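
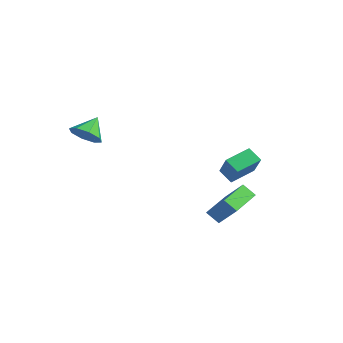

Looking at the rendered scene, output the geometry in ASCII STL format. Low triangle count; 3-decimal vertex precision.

solid 
facet normal -0.658 -0.093 -0.747
outer loop
vertex 2.778 1.158 -1.324
vertex 2.245 2.88 -1.068
vertex 3.381 1.429 -1.889
endloop
endfacet
facet normal 0.293 -0.946 -0.141
outer loop
vertex 4.455 1.58 -0.672
vertex 2.778 1.158 -1.324
vertex 3.381 1.429 -1.889
endloop
endfacet
facet normal -0.658 -0.093 -0.747
outer loop
vertex 3.381 1.429 -1.889
vertex 2.245 2.88 -1.068
vertex 2.848 3.15 -1.633
endloop
endfacet
facet normal 0.693 0.311 -0.650
outer loop
vertex 2.848 3.15 -1.633
vertex 4.455 1.58 -0.672
vertex 3.381 1.429 -1.889
endloop
endfacet
facet normal -0.693 -0.311 0.650
outer loop
vertex 2.778 1.158 -1.324
vertex 3.319 3.031 0.149
vertex 2.245 2.88 -1.068
endloop
endfacet
facet normal 0.292 -0.946 -0.140
outer loop
vertex 3.852 1.31 -0.107
vertex 2.778 1.158 -1.324
vertex 4.455 1.58 -0.672
endloop
endfacet
facet normal -0.693 -0.311 0.650
outer loop
vertex 3.852 1.31 -0.107
vertex 3.319 3.031 0.149
vertex 2.778 1.158 -1.324
endloop
endfacet
facet normal -0.292 0.946 0.140
outer loop
vertex 2.245 2.88 -1.068
vertex 3.319 3.031 0.149
vertex 2.848 3.15 -1.633
endloop
endfacet
facet normal 0.693 0.311 -0.650
outer loop
vertex 3.922 3.302 -0.416
vertex 4.455 1.58 -0.672
vertex 2.848 3.15 -1.633
endloop
endfacet
facet normal -0.293 0.946 0.141
outer loop
vertex 2.848 3.15 -1.633
vertex 3.319 3.031 0.149
vertex 3.922 3.302 -0.416
endloop
endfacet
facet normal 0.658 0.093 0.747
outer loop
vertex 3.922 3.302 -0.416
vertex 3.852 1.31 -0.107
vertex 4.455 1.58 -0.672
endloop
endfacet
facet normal 0.658 0.093 0.747
outer loop
vertex 3.319 3.031 0.149
vertex 3.852 1.31 -0.107
vertex 3.922 3.302 -0.416
endloop
endfacet
facet normal -0.816 -0.086 0.571
outer loop
vertex 2.25 2.885 1.464
vertex 2.374 4.297 1.854
vertex 1.347 3.303 0.237
endloop
endfacet
facet normal -0.084 -0.961 -0.265
outer loop
vertex 2.106 3.383 -0.294
vertex 2.25 2.885 1.464
vertex 1.347 3.303 0.237
endloop
endfacet
facet normal -0.816 -0.086 0.571
outer loop
vertex 1.347 3.303 0.237
vertex 2.374 4.297 1.854
vertex 1.471 4.715 0.627
endloop
endfacet
facet normal -0.571 0.265 -0.777
outer loop
vertex 1.471 4.715 0.627
vertex 2.106 3.383 -0.294
vertex 1.347 3.303 0.237
endloop
endfacet
facet normal 0.571 -0.265 0.777
outer loop
vertex 2.25 2.885 1.464
vertex 3.133 4.377 1.323
vertex 2.374 4.297 1.854
endloop
endfacet
facet normal -0.084 -0.961 -0.265
outer loop
vertex 3.009 2.965 0.933
vertex 2.25 2.885 1.464
vertex 2.106 3.383 -0.294
endloop
endfacet
facet normal 0.571 -0.265 0.777
outer loop
vertex 3.009 2.965 0.933
vertex 3.133 4.377 1.323
vertex 2.25 2.885 1.464
endloop
endfacet
facet normal 0.084 0.961 0.265
outer loop
vertex 2.374 4.297 1.854
vertex 3.133 4.377 1.323
vertex 1.471 4.715 0.627
endloop
endfacet
facet normal -0.571 0.265 -0.777
outer loop
vertex 2.23 4.795 0.096
vertex 2.106 3.383 -0.294
vertex 1.471 4.715 0.627
endloop
endfacet
facet normal 0.084 0.961 0.265
outer loop
vertex 1.471 4.715 0.627
vertex 3.133 4.377 1.323
vertex 2.23 4.795 0.096
endloop
endfacet
facet normal 0.816 0.086 -0.571
outer loop
vertex 2.23 4.795 0.096
vertex 3.009 2.965 0.933
vertex 2.106 3.383 -0.294
endloop
endfacet
facet normal 0.816 0.086 -0.571
outer loop
vertex 3.133 4.377 1.323
vertex 3.009 2.965 0.933
vertex 2.23 4.795 0.096
endloop
endfacet
facet normal 0.202 -0.744 -0.637
outer loop
vertex -0.906 -2.944 4.048
vertex -1.548 -2.663 3.516
vertex -0.688 -2.496 3.594
endloop
endfacet
facet normal 0.676 0.336 0.656
outer loop
vertex -0.906 -2.944 4.048
vertex -0.688 -2.496 3.594
vertex -1.812 -1.697 4.344
endloop
endfacet
facet normal 0.202 -0.744 -0.637
outer loop
vertex -0.688 -2.496 3.594
vertex -1.548 -2.663 3.516
vertex -0.974 -2.146 3.095
endloop
endfacet
facet normal 0.641 0.751 0.160
outer loop
vertex -0.688 -2.496 3.594
vertex -0.974 -2.146 3.095
vertex -1.812 -1.697 4.344
endloop
endfacet
facet normal 0.203 -0.744 -0.637
outer loop
vertex -0.974 -2.146 3.095
vertex -1.548 -2.663 3.516
vertex -1.596 -2.099 2.842
endloop
endfacet
facet normal 0.167 0.958 -0.232
outer loop
vertex -0.974 -2.146 3.095
vertex -1.596 -2.099 2.842
vertex -1.812 -1.697 4.344
endloop
endfacet
facet normal 0.203 -0.744 -0.637
outer loop
vertex -1.596 -2.099 2.842
vertex -1.548 -2.663 3.516
vertex -2.191 -2.383 2.984
endloop
endfacet
facet normal -0.468 0.835 -0.291
outer loop
vertex -1.596 -2.099 2.842
vertex -2.191 -2.383 2.984
vertex -1.812 -1.697 4.344
endloop
endfacet
facet normal 0.203 -0.744 -0.637
outer loop
vertex -2.191 -2.383 2.984
vertex -1.548 -2.663 3.516
vertex -2.409 -2.83 3.437
endloop
endfacet
facet normal -0.891 0.454 0.019
outer loop
vertex -2.191 -2.383 2.984
vertex -2.409 -2.83 3.437
vertex -1.812 -1.697 4.344
endloop
endfacet
facet normal 0.203 -0.744 -0.637
outer loop
vertex -2.409 -2.83 3.437
vertex -1.548 -2.663 3.516
vertex -2.123 -3.18 3.937
endloop
endfacet
facet normal -0.856 0.038 0.516
outer loop
vertex -2.409 -2.83 3.437
vertex -2.123 -3.18 3.937
vertex -1.812 -1.697 4.344
endloop
endfacet
facet normal 0.203 -0.744 -0.637
outer loop
vertex -2.123 -3.18 3.937
vertex -1.548 -2.663 3.516
vertex -1.5 -3.227 4.19
endloop
endfacet
facet normal -0.382 -0.169 0.909
outer loop
vertex -2.123 -3.18 3.937
vertex -1.5 -3.227 4.19
vertex -1.812 -1.697 4.344
endloop
endfacet
facet normal 0.202 -0.744 -0.637
outer loop
vertex -1.5 -3.227 4.19
vertex -1.548 -2.663 3.516
vertex -0.906 -2.944 4.048
endloop
endfacet
facet normal 0.253 -0.046 0.966
outer loop
vertex -1.5 -3.227 4.19
vertex -0.906 -2.944 4.048
vertex -1.812 -1.697 4.344
endloop
endfacet

endsolid


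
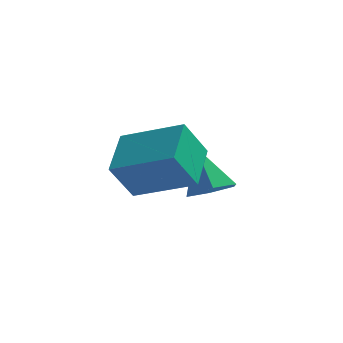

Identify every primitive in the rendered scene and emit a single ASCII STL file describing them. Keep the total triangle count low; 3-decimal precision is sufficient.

solid 
facet normal -0.388 -0.365 0.846
outer loop
vertex 0.377 0.74 1.823
vertex -1.531 1.019 1.069
vertex 0.408 -0.789 1.178
endloop
endfacet
facet normal 0.921 -0.135 0.364
outer loop
vertex 0.971 -0.259 -0.049
vertex 0.377 0.74 1.823
vertex 0.408 -0.789 1.178
endloop
endfacet
facet normal -0.388 -0.365 0.846
outer loop
vertex 0.408 -0.789 1.178
vertex -1.531 1.019 1.069
vertex -1.499 -0.51 0.424
endloop
endfacet
facet normal 0.019 -0.921 -0.389
outer loop
vertex -1.499 -0.51 0.424
vertex 0.971 -0.259 -0.049
vertex 0.408 -0.789 1.178
endloop
endfacet
facet normal -0.019 0.921 0.389
outer loop
vertex 0.377 0.74 1.823
vertex -0.968 1.549 -0.158
vertex -1.531 1.019 1.069
endloop
endfacet
facet normal 0.922 -0.134 0.364
outer loop
vertex 0.939 1.27 0.596
vertex 0.377 0.74 1.823
vertex 0.971 -0.259 -0.049
endloop
endfacet
facet normal -0.019 0.921 0.389
outer loop
vertex 0.939 1.27 0.596
vertex -0.968 1.549 -0.158
vertex 0.377 0.74 1.823
endloop
endfacet
facet normal -0.921 0.135 -0.365
outer loop
vertex -1.531 1.019 1.069
vertex -0.968 1.549 -0.158
vertex -1.499 -0.51 0.424
endloop
endfacet
facet normal 0.019 -0.921 -0.389
outer loop
vertex -0.937 0.02 -0.803
vertex 0.971 -0.259 -0.049
vertex -1.499 -0.51 0.424
endloop
endfacet
facet normal -0.922 0.135 -0.364
outer loop
vertex -1.499 -0.51 0.424
vertex -0.968 1.549 -0.158
vertex -0.937 0.02 -0.803
endloop
endfacet
facet normal 0.388 0.365 -0.846
outer loop
vertex -0.937 0.02 -0.803
vertex 0.939 1.27 0.596
vertex 0.971 -0.259 -0.049
endloop
endfacet
facet normal 0.388 0.365 -0.846
outer loop
vertex -0.968 1.549 -0.158
vertex 0.939 1.27 0.596
vertex -0.937 0.02 -0.803
endloop
endfacet
facet normal 0.367 -0.428 -0.826
outer loop
vertex 1.438 3.207 -1.581
vertex 0.671 3.285 -1.962
vertex 1.252 3.916 -2.031
endloop
endfacet
facet normal 0.689 0.509 0.517
outer loop
vertex 1.438 3.207 -1.581
vertex 1.252 3.916 -2.031
vertex 0.029 4.035 -0.518
endloop
endfacet
facet normal 0.368 -0.429 -0.825
outer loop
vertex 1.252 3.916 -2.031
vertex 0.671 3.285 -1.962
vertex 0.486 3.994 -2.413
endloop
endfacet
facet normal 0.100 0.995 0.003
outer loop
vertex 1.252 3.916 -2.031
vertex 0.486 3.994 -2.413
vertex 0.029 4.035 -0.518
endloop
endfacet
facet normal 0.367 -0.429 -0.825
outer loop
vertex 0.486 3.994 -2.413
vertex 0.671 3.285 -1.962
vertex -0.095 3.364 -2.344
endloop
endfacet
facet normal -0.732 0.654 -0.191
outer loop
vertex 0.486 3.994 -2.413
vertex -0.095 3.364 -2.344
vertex 0.029 4.035 -0.518
endloop
endfacet
facet normal 0.368 -0.428 -0.826
outer loop
vertex -0.095 3.364 -2.344
vertex 0.671 3.285 -1.962
vertex 0.091 2.655 -1.894
endloop
endfacet
facet normal -0.976 -0.174 0.130
outer loop
vertex -0.095 3.364 -2.344
vertex 0.091 2.655 -1.894
vertex 0.029 4.035 -0.518
endloop
endfacet
facet normal 0.368 -0.428 -0.825
outer loop
vertex 0.091 2.655 -1.894
vertex 0.671 3.285 -1.962
vertex 0.857 2.577 -1.512
endloop
endfacet
facet normal -0.388 -0.659 0.644
outer loop
vertex 0.091 2.655 -1.894
vertex 0.857 2.577 -1.512
vertex 0.029 4.035 -0.518
endloop
endfacet
facet normal 0.367 -0.429 -0.826
outer loop
vertex 0.857 2.577 -1.512
vertex 0.671 3.285 -1.962
vertex 1.438 3.207 -1.581
endloop
endfacet
facet normal 0.445 -0.318 0.837
outer loop
vertex 0.857 2.577 -1.512
vertex 1.438 3.207 -1.581
vertex 0.029 4.035 -0.518
endloop
endfacet

endsolid


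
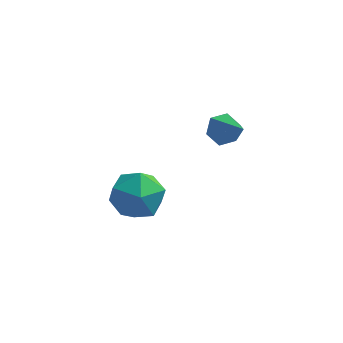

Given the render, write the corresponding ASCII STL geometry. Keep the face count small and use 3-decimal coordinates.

solid 
facet normal -0.561 0.581 -0.589
outer loop
vertex 1.943 -2.934 -0.653
vertex 1.515 -2.882 -0.194
vertex 1.987 -2.466 -0.233
endloop
endfacet
facet normal 0.974 0.095 -0.207
outer loop
vertex 1.943 -2.934 -0.653
vertex 1.987 -2.466 -0.233
vertex 2.285 -3.678 0.614
endloop
endfacet
facet normal -0.561 0.581 -0.589
outer loop
vertex 1.987 -2.466 -0.233
vertex 1.515 -2.882 -0.194
vertex 1.559 -2.414 0.226
endloop
endfacet
facet normal 0.646 0.537 0.542
outer loop
vertex 1.987 -2.466 -0.233
vertex 1.559 -2.414 0.226
vertex 2.285 -3.678 0.614
endloop
endfacet
facet normal -0.562 0.581 -0.589
outer loop
vertex 1.559 -2.414 0.226
vertex 1.515 -2.882 -0.194
vertex 1.087 -2.83 0.266
endloop
endfacet
facet normal -0.119 0.228 0.966
outer loop
vertex 1.559 -2.414 0.226
vertex 1.087 -2.83 0.266
vertex 2.285 -3.678 0.614
endloop
endfacet
facet normal -0.563 0.580 -0.589
outer loop
vertex 1.087 -2.83 0.266
vertex 1.515 -2.882 -0.194
vertex 1.044 -3.298 -0.154
endloop
endfacet
facet normal -0.558 -0.525 0.642
outer loop
vertex 1.087 -2.83 0.266
vertex 1.044 -3.298 -0.154
vertex 2.285 -3.678 0.614
endloop
endfacet
facet normal -0.562 0.580 -0.590
outer loop
vertex 1.044 -3.298 -0.154
vertex 1.515 -2.882 -0.194
vertex 1.472 -3.35 -0.613
endloop
endfacet
facet normal -0.231 -0.967 -0.106
outer loop
vertex 1.044 -3.298 -0.154
vertex 1.472 -3.35 -0.613
vertex 2.285 -3.678 0.614
endloop
endfacet
facet normal -0.562 0.580 -0.590
outer loop
vertex 1.472 -3.35 -0.613
vertex 1.515 -2.882 -0.194
vertex 1.943 -2.934 -0.653
endloop
endfacet
facet normal 0.535 -0.657 -0.530
outer loop
vertex 1.472 -3.35 -0.613
vertex 1.943 -2.934 -0.653
vertex 2.285 -3.678 0.614
endloop
endfacet
facet normal -0.553 0.199 0.809
outer loop
vertex -1.935 -2.532 -3.428
vertex -1.976 -3.579 -3.198
vertex -1.182 -2.974 -2.805
endloop
endfacet
facet normal -0.112 0.741 0.662
outer loop
vertex -1.935 -2.532 -3.428
vertex -1.182 -2.974 -2.805
vertex -0.905 -2.261 -3.557
endloop
endfacet
facet normal -0.254 0.967 -0.000
outer loop
vertex -1.935 -2.532 -3.428
vertex -0.905 -2.261 -3.557
vertex -1.528 -2.425 -4.415
endloop
endfacet
facet normal -0.783 0.565 -0.261
outer loop
vertex -1.935 -2.532 -3.428
vertex -1.528 -2.425 -4.415
vertex -2.19 -3.239 -4.193
endloop
endfacet
facet normal -0.967 0.090 0.239
outer loop
vertex -1.935 -2.532 -3.428
vertex -2.19 -3.239 -4.193
vertex -1.976 -3.579 -3.198
endloop
endfacet
facet normal 0.557 0.491 0.670
outer loop
vertex -0.905 -2.261 -3.557
vertex -1.182 -2.974 -2.805
vertex -0.31 -3.141 -3.407
endloop
endfacet
facet normal -0.156 -0.386 0.909
outer loop
vertex -1.182 -2.974 -2.805
vertex -1.976 -3.579 -3.198
vertex -0.972 -3.955 -3.185
endloop
endfacet
facet normal -0.827 -0.562 -0.014
outer loop
vertex -1.976 -3.579 -3.198
vertex -2.19 -3.239 -4.193
vertex -1.595 -4.119 -4.043
endloop
endfacet
facet normal -0.529 0.206 -0.823
outer loop
vertex -2.19 -3.239 -4.193
vertex -1.528 -2.425 -4.415
vertex -1.318 -3.406 -4.795
endloop
endfacet
facet normal 0.326 0.856 -0.400
outer loop
vertex -1.528 -2.425 -4.415
vertex -0.905 -2.261 -3.557
vertex -0.524 -2.801 -4.402
endloop
endfacet
facet normal 0.783 -0.565 0.261
outer loop
vertex -0.565 -3.848 -4.172
vertex -0.31 -3.141 -3.407
vertex -0.972 -3.955 -3.185
endloop
endfacet
facet normal 0.254 -0.967 0.000
outer loop
vertex -0.565 -3.848 -4.172
vertex -0.972 -3.955 -3.185
vertex -1.595 -4.119 -4.043
endloop
endfacet
facet normal 0.112 -0.741 -0.662
outer loop
vertex -0.565 -3.848 -4.172
vertex -1.595 -4.119 -4.043
vertex -1.318 -3.406 -4.795
endloop
endfacet
facet normal 0.553 -0.199 -0.809
outer loop
vertex -0.565 -3.848 -4.172
vertex -1.318 -3.406 -4.795
vertex -0.524 -2.801 -4.402
endloop
endfacet
facet normal 0.967 -0.090 -0.239
outer loop
vertex -0.565 -3.848 -4.172
vertex -0.524 -2.801 -4.402
vertex -0.31 -3.141 -3.407
endloop
endfacet
facet normal 0.529 -0.206 0.823
outer loop
vertex -0.972 -3.955 -3.185
vertex -0.31 -3.141 -3.407
vertex -1.182 -2.974 -2.805
endloop
endfacet
facet normal -0.326 -0.856 0.400
outer loop
vertex -1.595 -4.119 -4.043
vertex -0.972 -3.955 -3.185
vertex -1.976 -3.579 -3.198
endloop
endfacet
facet normal -0.557 -0.491 -0.670
outer loop
vertex -1.318 -3.406 -4.795
vertex -1.595 -4.119 -4.043
vertex -2.19 -3.239 -4.193
endloop
endfacet
facet normal 0.156 0.386 -0.909
outer loop
vertex -0.524 -2.801 -4.402
vertex -1.318 -3.406 -4.795
vertex -1.528 -2.425 -4.415
endloop
endfacet
facet normal 0.827 0.562 0.014
outer loop
vertex -0.31 -3.141 -3.407
vertex -0.524 -2.801 -4.402
vertex -0.905 -2.261 -3.557
endloop
endfacet

endsolid


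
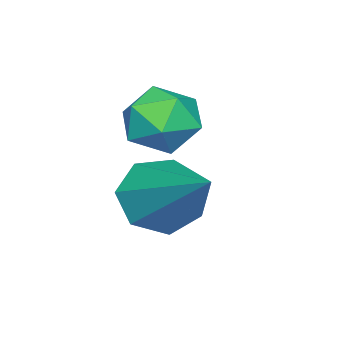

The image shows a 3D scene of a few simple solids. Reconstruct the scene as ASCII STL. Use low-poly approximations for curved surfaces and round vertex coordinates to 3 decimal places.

solid 
facet normal -0.312 0.796 0.519
outer loop
vertex -0.16 3.487 2.603
vertex -0.62 3.114 2.899
vertex -0.018 3.174 3.169
endloop
endfacet
facet normal 0.384 0.845 0.371
outer loop
vertex -0.16 3.487 2.603
vertex -0.018 3.174 3.169
vertex 0.426 3.188 2.677
endloop
endfacet
facet normal 0.461 0.821 -0.336
outer loop
vertex -0.16 3.487 2.603
vertex 0.426 3.188 2.677
vertex 0.099 3.137 2.104
endloop
endfacet
facet normal -0.187 0.756 -0.627
outer loop
vertex -0.16 3.487 2.603
vertex 0.099 3.137 2.104
vertex -0.548 3.091 2.241
endloop
endfacet
facet normal -0.664 0.741 -0.099
outer loop
vertex -0.16 3.487 2.603
vertex -0.548 3.091 2.241
vertex -0.62 3.114 2.899
endloop
endfacet
facet normal 0.710 0.272 0.649
outer loop
vertex 0.426 3.188 2.677
vertex -0.018 3.174 3.169
vertex 0.328 2.629 3.019
endloop
endfacet
facet normal -0.417 0.193 0.888
outer loop
vertex -0.018 3.174 3.169
vertex -0.62 3.114 2.899
vertex -0.319 2.583 3.156
endloop
endfacet
facet normal -0.988 0.105 -0.112
outer loop
vertex -0.62 3.114 2.899
vertex -0.548 3.091 2.241
vertex -0.646 2.532 2.583
endloop
endfacet
facet normal -0.214 0.130 -0.968
outer loop
vertex -0.548 3.091 2.241
vertex 0.099 3.137 2.104
vertex -0.202 2.546 2.091
endloop
endfacet
facet normal 0.836 0.233 -0.498
outer loop
vertex 0.099 3.137 2.104
vertex 0.426 3.188 2.677
vertex 0.4 2.606 2.361
endloop
endfacet
facet normal 0.187 -0.756 0.627
outer loop
vertex -0.06 2.233 2.657
vertex 0.328 2.629 3.019
vertex -0.319 2.583 3.156
endloop
endfacet
facet normal -0.461 -0.821 0.336
outer loop
vertex -0.06 2.233 2.657
vertex -0.319 2.583 3.156
vertex -0.646 2.532 2.583
endloop
endfacet
facet normal -0.384 -0.845 -0.371
outer loop
vertex -0.06 2.233 2.657
vertex -0.646 2.532 2.583
vertex -0.202 2.546 2.091
endloop
endfacet
facet normal 0.312 -0.796 -0.519
outer loop
vertex -0.06 2.233 2.657
vertex -0.202 2.546 2.091
vertex 0.4 2.606 2.361
endloop
endfacet
facet normal 0.664 -0.741 0.099
outer loop
vertex -0.06 2.233 2.657
vertex 0.4 2.606 2.361
vertex 0.328 2.629 3.019
endloop
endfacet
facet normal 0.214 -0.130 0.968
outer loop
vertex -0.319 2.583 3.156
vertex 0.328 2.629 3.019
vertex -0.018 3.174 3.169
endloop
endfacet
facet normal -0.836 -0.233 0.498
outer loop
vertex -0.646 2.532 2.583
vertex -0.319 2.583 3.156
vertex -0.62 3.114 2.899
endloop
endfacet
facet normal -0.710 -0.272 -0.649
outer loop
vertex -0.202 2.546 2.091
vertex -0.646 2.532 2.583
vertex -0.548 3.091 2.241
endloop
endfacet
facet normal 0.417 -0.193 -0.888
outer loop
vertex 0.4 2.606 2.361
vertex -0.202 2.546 2.091
vertex 0.099 3.137 2.104
endloop
endfacet
facet normal 0.988 -0.105 0.112
outer loop
vertex 0.328 2.629 3.019
vertex 0.4 2.606 2.361
vertex 0.426 3.188 2.677
endloop
endfacet
facet normal -0.469 -0.693 -0.548
outer loop
vertex 0.679 3.46 0.836
vertex 0.427 3.175 1.412
vertex 0.151 3.671 1.021
endloop
endfacet
facet normal 0.126 0.814 -0.567
outer loop
vertex 0.679 3.46 0.836
vertex 0.151 3.671 1.021
vertex 1.313 4.485 2.448
endloop
endfacet
facet normal -0.468 -0.693 -0.548
outer loop
vertex 0.151 3.671 1.021
vertex 0.427 3.175 1.412
vertex -0.17 3.509 1.5
endloop
endfacet
facet normal -0.521 0.851 -0.061
outer loop
vertex 0.151 3.671 1.021
vertex -0.17 3.509 1.5
vertex 1.313 4.485 2.448
endloop
endfacet
facet normal -0.468 -0.693 -0.548
outer loop
vertex -0.17 3.509 1.5
vertex 0.427 3.175 1.412
vertex -0.041 3.095 1.913
endloop
endfacet
facet normal -0.667 0.411 0.621
outer loop
vertex -0.17 3.509 1.5
vertex -0.041 3.095 1.913
vertex 1.313 4.485 2.448
endloop
endfacet
facet normal -0.467 -0.694 -0.547
outer loop
vertex -0.041 3.095 1.913
vertex 0.427 3.175 1.412
vertex 0.441 2.742 1.949
endloop
endfacet
facet normal -0.201 -0.176 0.964
outer loop
vertex -0.041 3.095 1.913
vertex 0.441 2.742 1.949
vertex 1.313 4.485 2.448
endloop
endfacet
facet normal -0.469 -0.694 -0.547
outer loop
vertex 0.441 2.742 1.949
vertex 0.427 3.175 1.412
vertex 0.912 2.714 1.581
endloop
endfacet
facet normal 0.527 -0.467 0.710
outer loop
vertex 0.441 2.742 1.949
vertex 0.912 2.714 1.581
vertex 1.313 4.485 2.448
endloop
endfacet
facet normal -0.468 -0.693 -0.548
outer loop
vertex 0.912 2.714 1.581
vertex 0.427 3.175 1.412
vertex 1.018 3.034 1.086
endloop
endfacet
facet normal 0.969 -0.244 0.050
outer loop
vertex 0.912 2.714 1.581
vertex 1.018 3.034 1.086
vertex 1.313 4.485 2.448
endloop
endfacet
facet normal -0.468 -0.694 -0.548
outer loop
vertex 1.018 3.034 1.086
vertex 0.427 3.175 1.412
vertex 0.679 3.46 0.836
endloop
endfacet
facet normal 0.791 0.325 -0.518
outer loop
vertex 1.018 3.034 1.086
vertex 0.679 3.46 0.836
vertex 1.313 4.485 2.448
endloop
endfacet

endsolid


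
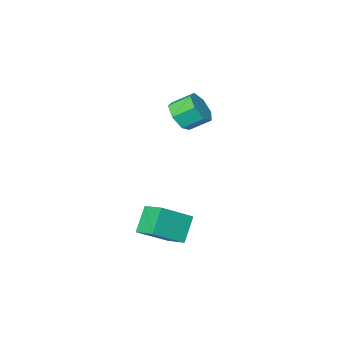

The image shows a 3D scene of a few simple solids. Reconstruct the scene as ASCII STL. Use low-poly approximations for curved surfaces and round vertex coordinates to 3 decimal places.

solid 
facet normal -0.841 0.102 -0.531
outer loop
vertex 2.318 2.687 -2.302
vertex 2.187 3.793 -1.882
vertex 3.049 3.178 -3.365
endloop
endfacet
facet normal 0.110 -0.929 -0.353
outer loop
vertex 4.453 3.007 -2.478
vertex 2.318 2.687 -2.302
vertex 3.049 3.178 -3.365
endloop
endfacet
facet normal -0.841 0.102 -0.531
outer loop
vertex 3.049 3.178 -3.365
vertex 2.187 3.793 -1.882
vertex 2.918 4.284 -2.945
endloop
endfacet
facet normal 0.530 0.355 -0.770
outer loop
vertex 2.918 4.284 -2.945
vertex 4.453 3.007 -2.478
vertex 3.049 3.178 -3.365
endloop
endfacet
facet normal -0.530 -0.355 0.770
outer loop
vertex 2.318 2.687 -2.302
vertex 3.591 3.622 -0.995
vertex 2.187 3.793 -1.882
endloop
endfacet
facet normal 0.110 -0.929 -0.353
outer loop
vertex 3.722 2.516 -1.415
vertex 2.318 2.687 -2.302
vertex 4.453 3.007 -2.478
endloop
endfacet
facet normal -0.530 -0.355 0.770
outer loop
vertex 3.722 2.516 -1.415
vertex 3.591 3.622 -0.995
vertex 2.318 2.687 -2.302
endloop
endfacet
facet normal -0.110 0.929 0.353
outer loop
vertex 2.187 3.793 -1.882
vertex 3.591 3.622 -0.995
vertex 2.918 4.284 -2.945
endloop
endfacet
facet normal 0.530 0.355 -0.770
outer loop
vertex 4.322 4.113 -2.058
vertex 4.453 3.007 -2.478
vertex 2.918 4.284 -2.945
endloop
endfacet
facet normal -0.110 0.929 0.353
outer loop
vertex 2.918 4.284 -2.945
vertex 3.591 3.622 -0.995
vertex 4.322 4.113 -2.058
endloop
endfacet
facet normal 0.841 -0.102 0.531
outer loop
vertex 4.322 4.113 -2.058
vertex 3.722 2.516 -1.415
vertex 4.453 3.007 -2.478
endloop
endfacet
facet normal 0.841 -0.102 0.531
outer loop
vertex 3.591 3.622 -0.995
vertex 3.722 2.516 -1.415
vertex 4.322 4.113 -2.058
endloop
endfacet
facet normal 0.658 -0.515 -0.550
outer loop
vertex -0.199 -1.659 0.862
vertex -0.855 -2.141 0.528
vertex -0.519 -1.387 0.224
endloop
endfacet
facet normal 0.626 0.780 0.018
outer loop
vertex -0.199 -1.659 0.862
vertex -0.519 -1.387 0.224
vertex -0.968 -1.057 1.506
endloop
endfacet
facet normal 0.626 0.780 0.018
outer loop
vertex -0.968 -1.057 1.506
vertex -0.519 -1.387 0.224
vertex -1.288 -0.785 0.868
endloop
endfacet
facet normal -0.658 0.515 0.550
outer loop
vertex -0.968 -1.057 1.506
vertex -1.288 -0.785 0.868
vertex -1.625 -1.539 1.172
endloop
endfacet
facet normal 0.657 -0.515 -0.551
outer loop
vertex -0.519 -1.387 0.224
vertex -0.855 -2.141 0.528
vertex -1.092 -1.682 -0.184
endloop
endfacet
facet normal 0.062 0.765 -0.641
outer loop
vertex -0.519 -1.387 0.224
vertex -1.092 -1.682 -0.184
vertex -1.288 -0.785 0.868
endloop
endfacet
facet normal 0.063 0.765 -0.641
outer loop
vertex -1.288 -0.785 0.868
vertex -1.092 -1.682 -0.184
vertex -1.862 -1.08 0.459
endloop
endfacet
facet normal -0.657 0.515 0.550
outer loop
vertex -1.288 -0.785 0.868
vertex -1.862 -1.08 0.459
vertex -1.625 -1.539 1.172
endloop
endfacet
facet normal 0.658 -0.514 -0.550
outer loop
vertex -1.092 -1.682 -0.184
vertex -0.855 -2.141 0.528
vertex -1.487 -2.323 -0.057
endloop
endfacet
facet normal -0.547 0.175 -0.819
outer loop
vertex -1.092 -1.682 -0.184
vertex -1.487 -2.323 -0.057
vertex -1.862 -1.08 0.459
endloop
endfacet
facet normal -0.548 0.174 -0.818
outer loop
vertex -1.862 -1.08 0.459
vertex -1.487 -2.323 -0.057
vertex -2.257 -1.721 0.587
endloop
endfacet
facet normal -0.657 0.515 0.550
outer loop
vertex -1.862 -1.08 0.459
vertex -2.257 -1.721 0.587
vertex -1.625 -1.539 1.172
endloop
endfacet
facet normal 0.658 -0.515 -0.550
outer loop
vertex -1.487 -2.323 -0.057
vertex -0.855 -2.141 0.528
vertex -1.406 -2.827 0.511
endloop
endfacet
facet normal -0.746 -0.548 -0.380
outer loop
vertex -1.487 -2.323 -0.057
vertex -1.406 -2.827 0.511
vertex -2.257 -1.721 0.587
endloop
endfacet
facet normal -0.746 -0.548 -0.380
outer loop
vertex -2.257 -1.721 0.587
vertex -1.406 -2.827 0.511
vertex -2.176 -2.225 1.155
endloop
endfacet
facet normal -0.658 0.515 0.550
outer loop
vertex -2.257 -1.721 0.587
vertex -2.176 -2.225 1.155
vertex -1.625 -1.539 1.172
endloop
endfacet
facet normal 0.658 -0.515 -0.549
outer loop
vertex -1.406 -2.827 0.511
vertex -0.855 -2.141 0.528
vertex -0.911 -2.814 1.092
endloop
endfacet
facet normal -0.382 -0.857 0.345
outer loop
vertex -1.406 -2.827 0.511
vertex -0.911 -2.814 1.092
vertex -2.176 -2.225 1.155
endloop
endfacet
facet normal -0.382 -0.857 0.345
outer loop
vertex -2.176 -2.225 1.155
vertex -0.911 -2.814 1.092
vertex -1.68 -2.212 1.736
endloop
endfacet
facet normal -0.658 0.515 0.550
outer loop
vertex -2.176 -2.225 1.155
vertex -1.68 -2.212 1.736
vertex -1.625 -1.539 1.172
endloop
endfacet
facet normal 0.657 -0.516 -0.550
outer loop
vertex -0.911 -2.814 1.092
vertex -0.855 -2.141 0.528
vertex -0.373 -2.295 1.248
endloop
endfacet
facet normal 0.269 -0.522 0.809
outer loop
vertex -0.911 -2.814 1.092
vertex -0.373 -2.295 1.248
vertex -1.68 -2.212 1.736
endloop
endfacet
facet normal 0.269 -0.521 0.810
outer loop
vertex -1.68 -2.212 1.736
vertex -0.373 -2.295 1.248
vertex -1.142 -1.692 1.892
endloop
endfacet
facet normal -0.657 0.515 0.550
outer loop
vertex -1.68 -2.212 1.736
vertex -1.142 -1.692 1.892
vertex -1.625 -1.539 1.172
endloop
endfacet
facet normal 0.658 -0.514 -0.550
outer loop
vertex -0.373 -2.295 1.248
vertex -0.855 -2.141 0.528
vertex -0.199 -1.659 0.862
endloop
endfacet
facet normal 0.718 0.207 0.664
outer loop
vertex -0.373 -2.295 1.248
vertex -0.199 -1.659 0.862
vertex -1.142 -1.692 1.892
endloop
endfacet
facet normal 0.718 0.207 0.664
outer loop
vertex -1.142 -1.692 1.892
vertex -0.199 -1.659 0.862
vertex -0.968 -1.057 1.506
endloop
endfacet
facet normal -0.657 0.515 0.550
outer loop
vertex -1.142 -1.692 1.892
vertex -0.968 -1.057 1.506
vertex -1.625 -1.539 1.172
endloop
endfacet

endsolid


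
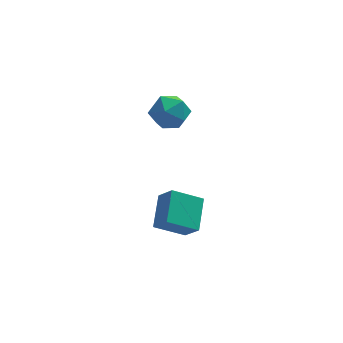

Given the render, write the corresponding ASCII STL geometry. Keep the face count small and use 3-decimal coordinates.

solid 
facet normal -0.436 0.514 -0.739
outer loop
vertex 2.606 2.08 -3.273
vertex 3.944 2.12 -4.035
vertex 2.219 0.665 -4.028
endloop
endfacet
facet normal -0.869 -0.026 0.494
outer loop
vertex 2.716 0.08 -3.185
vertex 2.606 2.08 -3.273
vertex 2.219 0.665 -4.028
endloop
endfacet
facet normal -0.436 0.513 -0.739
outer loop
vertex 2.219 0.665 -4.028
vertex 3.944 2.12 -4.035
vertex 3.557 0.705 -4.789
endloop
endfacet
facet normal -0.234 -0.858 -0.457
outer loop
vertex 3.557 0.705 -4.789
vertex 2.716 0.08 -3.185
vertex 2.219 0.665 -4.028
endloop
endfacet
facet normal 0.235 0.858 0.457
outer loop
vertex 2.606 2.08 -3.273
vertex 4.441 1.535 -3.192
vertex 3.944 2.12 -4.035
endloop
endfacet
facet normal -0.869 -0.026 0.495
outer loop
vertex 3.103 1.495 -2.431
vertex 2.606 2.08 -3.273
vertex 2.716 0.08 -3.185
endloop
endfacet
facet normal 0.235 0.858 0.457
outer loop
vertex 3.103 1.495 -2.431
vertex 4.441 1.535 -3.192
vertex 2.606 2.08 -3.273
endloop
endfacet
facet normal 0.869 0.026 -0.494
outer loop
vertex 3.944 2.12 -4.035
vertex 4.441 1.535 -3.192
vertex 3.557 0.705 -4.789
endloop
endfacet
facet normal -0.235 -0.858 -0.457
outer loop
vertex 4.054 0.12 -3.947
vertex 2.716 0.08 -3.185
vertex 3.557 0.705 -4.789
endloop
endfacet
facet normal 0.869 0.026 -0.495
outer loop
vertex 3.557 0.705 -4.789
vertex 4.441 1.535 -3.192
vertex 4.054 0.12 -3.947
endloop
endfacet
facet normal 0.436 -0.513 0.739
outer loop
vertex 4.054 0.12 -3.947
vertex 3.103 1.495 -2.431
vertex 2.716 0.08 -3.185
endloop
endfacet
facet normal 0.436 -0.514 0.739
outer loop
vertex 4.441 1.535 -3.192
vertex 3.103 1.495 -2.431
vertex 4.054 0.12 -3.947
endloop
endfacet
facet normal -0.212 0.832 0.513
outer loop
vertex 2.688 3.846 1.31
vertex 2.854 3.371 2.149
vertex 3.586 3.836 1.698
endloop
endfacet
facet normal 0.065 0.990 -0.124
outer loop
vertex 2.688 3.846 1.31
vertex 3.586 3.836 1.698
vertex 3.469 3.723 0.734
endloop
endfacet
facet normal -0.352 0.696 -0.626
outer loop
vertex 2.688 3.846 1.31
vertex 3.469 3.723 0.734
vertex 2.664 3.186 0.589
endloop
endfacet
facet normal -0.886 0.356 -0.297
outer loop
vertex 2.688 3.846 1.31
vertex 2.664 3.186 0.589
vertex 2.284 2.969 1.463
endloop
endfacet
facet normal -0.800 0.440 0.407
outer loop
vertex 2.688 3.846 1.31
vertex 2.284 2.969 1.463
vertex 2.854 3.371 2.149
endloop
endfacet
facet normal 0.709 0.685 -0.166
outer loop
vertex 3.469 3.723 0.734
vertex 3.586 3.836 1.698
vertex 4.116 3.171 1.217
endloop
endfacet
facet normal 0.260 0.430 0.865
outer loop
vertex 3.586 3.836 1.698
vertex 2.854 3.371 2.149
vertex 3.736 2.954 2.091
endloop
endfacet
facet normal -0.691 -0.203 0.693
outer loop
vertex 2.854 3.371 2.149
vertex 2.284 2.969 1.463
vertex 2.931 2.417 1.946
endloop
endfacet
facet normal -0.829 -0.339 -0.445
outer loop
vertex 2.284 2.969 1.463
vertex 2.664 3.186 0.589
vertex 2.814 2.304 0.982
endloop
endfacet
facet normal 0.035 0.211 -0.977
outer loop
vertex 2.664 3.186 0.589
vertex 3.469 3.723 0.734
vertex 3.546 2.769 0.531
endloop
endfacet
facet normal 0.886 -0.356 0.297
outer loop
vertex 3.712 2.294 1.37
vertex 4.116 3.171 1.217
vertex 3.736 2.954 2.091
endloop
endfacet
facet normal 0.352 -0.696 0.626
outer loop
vertex 3.712 2.294 1.37
vertex 3.736 2.954 2.091
vertex 2.931 2.417 1.946
endloop
endfacet
facet normal -0.065 -0.990 0.124
outer loop
vertex 3.712 2.294 1.37
vertex 2.931 2.417 1.946
vertex 2.814 2.304 0.982
endloop
endfacet
facet normal 0.212 -0.832 -0.513
outer loop
vertex 3.712 2.294 1.37
vertex 2.814 2.304 0.982
vertex 3.546 2.769 0.531
endloop
endfacet
facet normal 0.800 -0.440 -0.407
outer loop
vertex 3.712 2.294 1.37
vertex 3.546 2.769 0.531
vertex 4.116 3.171 1.217
endloop
endfacet
facet normal 0.829 0.339 0.445
outer loop
vertex 3.736 2.954 2.091
vertex 4.116 3.171 1.217
vertex 3.586 3.836 1.698
endloop
endfacet
facet normal -0.035 -0.211 0.977
outer loop
vertex 2.931 2.417 1.946
vertex 3.736 2.954 2.091
vertex 2.854 3.371 2.149
endloop
endfacet
facet normal -0.709 -0.685 0.166
outer loop
vertex 2.814 2.304 0.982
vertex 2.931 2.417 1.946
vertex 2.284 2.969 1.463
endloop
endfacet
facet normal -0.260 -0.430 -0.865
outer loop
vertex 3.546 2.769 0.531
vertex 2.814 2.304 0.982
vertex 2.664 3.186 0.589
endloop
endfacet
facet normal 0.691 0.203 -0.693
outer loop
vertex 4.116 3.171 1.217
vertex 3.546 2.769 0.531
vertex 3.469 3.723 0.734
endloop
endfacet

endsolid


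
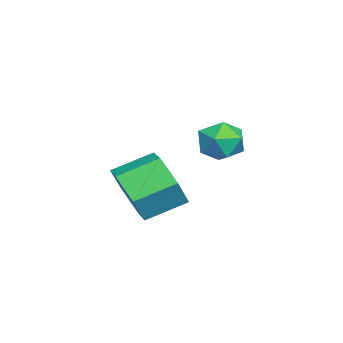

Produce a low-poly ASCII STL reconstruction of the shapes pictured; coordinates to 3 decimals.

solid 
facet normal 0.561 0.364 0.743
outer loop
vertex 2.307 2.917 2.787
vertex 2.064 2.414 3.217
vertex 2.645 2.3 2.834
endloop
endfacet
facet normal 0.868 0.484 0.111
outer loop
vertex 2.307 2.917 2.787
vertex 2.645 2.3 2.834
vertex 2.555 2.605 2.206
endloop
endfacet
facet normal 0.414 0.864 -0.287
outer loop
vertex 2.307 2.917 2.787
vertex 2.555 2.605 2.206
vertex 1.919 2.908 2.2
endloop
endfacet
facet normal -0.174 0.980 0.100
outer loop
vertex 2.307 2.917 2.787
vertex 1.919 2.908 2.2
vertex 1.615 2.79 2.824
endloop
endfacet
facet normal -0.084 0.671 0.737
outer loop
vertex 2.307 2.917 2.787
vertex 1.615 2.79 2.824
vertex 2.064 2.414 3.217
endloop
endfacet
facet normal 0.967 -0.146 -0.210
outer loop
vertex 2.555 2.605 2.206
vertex 2.645 2.3 2.834
vertex 2.465 1.91 2.276
endloop
endfacet
facet normal 0.470 -0.342 0.814
outer loop
vertex 2.645 2.3 2.834
vertex 2.064 2.414 3.217
vertex 2.161 1.792 2.9
endloop
endfacet
facet normal -0.574 0.155 0.804
outer loop
vertex 2.064 2.414 3.217
vertex 1.615 2.79 2.824
vertex 1.525 2.095 2.894
endloop
endfacet
facet normal -0.720 0.656 -0.227
outer loop
vertex 1.615 2.79 2.824
vertex 1.919 2.908 2.2
vertex 1.435 2.4 2.266
endloop
endfacet
facet normal 0.232 0.470 -0.852
outer loop
vertex 1.919 2.908 2.2
vertex 2.555 2.605 2.206
vertex 2.016 2.286 1.883
endloop
endfacet
facet normal 0.174 -0.980 -0.100
outer loop
vertex 1.773 1.783 2.313
vertex 2.465 1.91 2.276
vertex 2.161 1.792 2.9
endloop
endfacet
facet normal -0.414 -0.864 0.287
outer loop
vertex 1.773 1.783 2.313
vertex 2.161 1.792 2.9
vertex 1.525 2.095 2.894
endloop
endfacet
facet normal -0.868 -0.484 -0.111
outer loop
vertex 1.773 1.783 2.313
vertex 1.525 2.095 2.894
vertex 1.435 2.4 2.266
endloop
endfacet
facet normal -0.561 -0.364 -0.743
outer loop
vertex 1.773 1.783 2.313
vertex 1.435 2.4 2.266
vertex 2.016 2.286 1.883
endloop
endfacet
facet normal 0.084 -0.671 -0.737
outer loop
vertex 1.773 1.783 2.313
vertex 2.016 2.286 1.883
vertex 2.465 1.91 2.276
endloop
endfacet
facet normal 0.720 -0.656 0.227
outer loop
vertex 2.161 1.792 2.9
vertex 2.465 1.91 2.276
vertex 2.645 2.3 2.834
endloop
endfacet
facet normal -0.232 -0.470 0.852
outer loop
vertex 1.525 2.095 2.894
vertex 2.161 1.792 2.9
vertex 2.064 2.414 3.217
endloop
endfacet
facet normal -0.967 0.146 0.210
outer loop
vertex 1.435 2.4 2.266
vertex 1.525 2.095 2.894
vertex 1.615 2.79 2.824
endloop
endfacet
facet normal -0.470 0.342 -0.814
outer loop
vertex 2.016 2.286 1.883
vertex 1.435 2.4 2.266
vertex 1.919 2.908 2.2
endloop
endfacet
facet normal 0.574 -0.155 -0.804
outer loop
vertex 2.465 1.91 2.276
vertex 2.016 2.286 1.883
vertex 2.555 2.605 2.206
endloop
endfacet
facet normal 0.418 -0.813 -0.406
outer loop
vertex 0.874 0.107 -0.964
vertex 0.426 -0.466 -0.278
vertex -0.035 -0.27 -1.144
endloop
endfacet
facet normal -0.007 0.444 -0.896
outer loop
vertex 0.874 0.107 -0.964
vertex -0.035 -0.27 -1.144
vertex 0.322 1.18 -0.428
endloop
endfacet
facet normal -0.008 0.444 -0.896
outer loop
vertex 0.322 1.18 -0.428
vertex -0.035 -0.27 -1.144
vertex -0.587 0.802 -0.607
endloop
endfacet
facet normal -0.418 0.812 0.407
outer loop
vertex 0.322 1.18 -0.428
vertex -0.587 0.802 -0.607
vertex -0.126 0.606 0.258
endloop
endfacet
facet normal 0.418 -0.812 -0.407
outer loop
vertex -0.035 -0.27 -1.144
vertex 0.426 -0.466 -0.278
vertex -0.483 -0.844 -0.458
endloop
endfacet
facet normal -0.790 -0.105 -0.604
outer loop
vertex -0.035 -0.27 -1.144
vertex -0.483 -0.844 -0.458
vertex -0.587 0.802 -0.607
endloop
endfacet
facet normal -0.791 -0.105 -0.603
outer loop
vertex -0.587 0.802 -0.607
vertex -0.483 -0.844 -0.458
vertex -1.034 0.229 0.079
endloop
endfacet
facet normal -0.418 0.813 0.407
outer loop
vertex -0.587 0.802 -0.607
vertex -1.034 0.229 0.079
vertex -0.126 0.606 0.258
endloop
endfacet
facet normal 0.418 -0.812 -0.407
outer loop
vertex -0.483 -0.844 -0.458
vertex 0.426 -0.466 -0.278
vertex -0.022 -1.04 0.408
endloop
endfacet
facet normal -0.783 -0.549 0.293
outer loop
vertex -0.483 -0.844 -0.458
vertex -0.022 -1.04 0.408
vertex -1.034 0.229 0.079
endloop
endfacet
facet normal -0.783 -0.549 0.292
outer loop
vertex -1.034 0.229 0.079
vertex -0.022 -1.04 0.408
vertex -0.574 0.033 0.944
endloop
endfacet
facet normal -0.418 0.813 0.406
outer loop
vertex -1.034 0.229 0.079
vertex -0.574 0.033 0.944
vertex -0.126 0.606 0.258
endloop
endfacet
facet normal 0.418 -0.812 -0.407
outer loop
vertex -0.022 -1.04 0.408
vertex 0.426 -0.466 -0.278
vertex 0.887 -0.662 0.587
endloop
endfacet
facet normal 0.008 -0.444 0.896
outer loop
vertex -0.022 -1.04 0.408
vertex 0.887 -0.662 0.587
vertex -0.574 0.033 0.944
endloop
endfacet
facet normal 0.007 -0.445 0.896
outer loop
vertex -0.574 0.033 0.944
vertex 0.887 -0.662 0.587
vertex 0.335 0.41 1.124
endloop
endfacet
facet normal -0.418 0.813 0.406
outer loop
vertex -0.574 0.033 0.944
vertex 0.335 0.41 1.124
vertex -0.126 0.606 0.258
endloop
endfacet
facet normal 0.418 -0.813 -0.407
outer loop
vertex 0.887 -0.662 0.587
vertex 0.426 -0.466 -0.278
vertex 1.334 -0.089 -0.099
endloop
endfacet
facet normal 0.791 0.105 0.603
outer loop
vertex 0.887 -0.662 0.587
vertex 1.334 -0.089 -0.099
vertex 0.335 0.41 1.124
endloop
endfacet
facet normal 0.791 0.104 0.603
outer loop
vertex 0.335 0.41 1.124
vertex 1.334 -0.089 -0.099
vertex 0.783 0.984 0.438
endloop
endfacet
facet normal -0.418 0.812 0.407
outer loop
vertex 0.335 0.41 1.124
vertex 0.783 0.984 0.438
vertex -0.126 0.606 0.258
endloop
endfacet
facet normal 0.418 -0.813 -0.406
outer loop
vertex 1.334 -0.089 -0.099
vertex 0.426 -0.466 -0.278
vertex 0.874 0.107 -0.964
endloop
endfacet
facet normal 0.783 0.549 -0.292
outer loop
vertex 1.334 -0.089 -0.099
vertex 0.874 0.107 -0.964
vertex 0.783 0.984 0.438
endloop
endfacet
facet normal 0.783 0.549 -0.293
outer loop
vertex 0.783 0.984 0.438
vertex 0.874 0.107 -0.964
vertex 0.322 1.18 -0.428
endloop
endfacet
facet normal -0.418 0.812 0.407
outer loop
vertex 0.783 0.984 0.438
vertex 0.322 1.18 -0.428
vertex -0.126 0.606 0.258
endloop
endfacet

endsolid


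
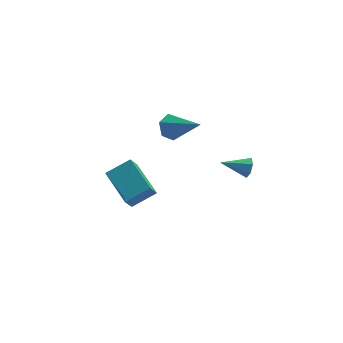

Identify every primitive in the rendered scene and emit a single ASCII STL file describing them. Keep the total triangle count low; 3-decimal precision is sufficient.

solid 
facet normal 0.940 -0.017 -0.340
outer loop
vertex 3.843 -3.136 2.655
vertex 3.687 -2.911 2.213
vertex 3.85 -2.685 2.652
endloop
endfacet
facet normal -0.005 0.007 1.000
outer loop
vertex 3.843 -3.136 2.655
vertex 3.85 -2.685 2.652
vertex 2.493 -2.889 2.647
endloop
endfacet
facet normal 0.940 -0.016 -0.341
outer loop
vertex 3.85 -2.685 2.652
vertex 3.687 -2.911 2.213
vertex 3.734 -2.404 2.319
endloop
endfacet
facet normal -0.114 0.739 0.664
outer loop
vertex 3.85 -2.685 2.652
vertex 3.734 -2.404 2.319
vertex 2.493 -2.889 2.647
endloop
endfacet
facet normal 0.940 -0.016 -0.342
outer loop
vertex 3.734 -2.404 2.319
vertex 3.687 -2.911 2.213
vertex 3.582 -2.504 1.906
endloop
endfacet
facet normal -0.382 0.921 -0.082
outer loop
vertex 3.734 -2.404 2.319
vertex 3.582 -2.504 1.906
vertex 2.493 -2.889 2.647
endloop
endfacet
facet normal 0.940 -0.016 -0.342
outer loop
vertex 3.582 -2.504 1.906
vertex 3.687 -2.911 2.213
vertex 3.509 -2.911 1.724
endloop
endfacet
facet normal -0.608 0.412 -0.679
outer loop
vertex 3.582 -2.504 1.906
vertex 3.509 -2.911 1.724
vertex 2.493 -2.889 2.647
endloop
endfacet
facet normal 0.940 -0.016 -0.342
outer loop
vertex 3.509 -2.911 1.724
vertex 3.687 -2.911 2.213
vertex 3.57 -3.317 1.911
endloop
endfacet
facet normal -0.620 -0.403 -0.673
outer loop
vertex 3.509 -2.911 1.724
vertex 3.57 -3.317 1.911
vertex 2.493 -2.889 2.647
endloop
endfacet
facet normal 0.940 -0.018 -0.340
outer loop
vertex 3.57 -3.317 1.911
vertex 3.687 -2.911 2.213
vertex 3.718 -3.418 2.325
endloop
endfacet
facet normal -0.412 -0.908 -0.074
outer loop
vertex 3.57 -3.317 1.911
vertex 3.718 -3.418 2.325
vertex 2.493 -2.889 2.647
endloop
endfacet
facet normal 0.940 -0.018 -0.341
outer loop
vertex 3.718 -3.418 2.325
vertex 3.687 -2.911 2.213
vertex 3.843 -3.136 2.655
endloop
endfacet
facet normal -0.137 -0.727 0.673
outer loop
vertex 3.718 -3.418 2.325
vertex 3.843 -3.136 2.655
vertex 2.493 -2.889 2.647
endloop
endfacet
facet normal -0.863 -0.249 -0.440
outer loop
vertex -1.467 -0.334 -2.495
vertex -2.249 1.254 -1.862
vertex -1.136 0.21 -3.452
endloop
endfacet
facet normal 0.415 -0.845 -0.337
outer loop
vertex 0.029 0.546 -2.858
vertex -1.467 -0.334 -2.495
vertex -1.136 0.21 -3.452
endloop
endfacet
facet normal -0.863 -0.249 -0.440
outer loop
vertex -1.136 0.21 -3.452
vertex -2.249 1.254 -1.862
vertex -1.917 1.798 -2.82
endloop
endfacet
facet normal 0.288 0.473 -0.833
outer loop
vertex -1.917 1.798 -2.82
vertex 0.029 0.546 -2.858
vertex -1.136 0.21 -3.452
endloop
endfacet
facet normal -0.288 -0.474 0.832
outer loop
vertex -1.467 -0.334 -2.495
vertex -1.084 1.59 -1.268
vertex -2.249 1.254 -1.862
endloop
endfacet
facet normal 0.416 -0.845 -0.336
outer loop
vertex -0.303 0.002 -1.9
vertex -1.467 -0.334 -2.495
vertex 0.029 0.546 -2.858
endloop
endfacet
facet normal -0.289 -0.473 0.832
outer loop
vertex -0.303 0.002 -1.9
vertex -1.084 1.59 -1.268
vertex -1.467 -0.334 -2.495
endloop
endfacet
facet normal -0.415 0.845 0.336
outer loop
vertex -2.249 1.254 -1.862
vertex -1.084 1.59 -1.268
vertex -1.917 1.798 -2.82
endloop
endfacet
facet normal 0.289 0.474 -0.832
outer loop
vertex -0.753 2.134 -2.225
vertex 0.029 0.546 -2.858
vertex -1.917 1.798 -2.82
endloop
endfacet
facet normal -0.416 0.845 0.336
outer loop
vertex -1.917 1.798 -2.82
vertex -1.084 1.59 -1.268
vertex -0.753 2.134 -2.225
endloop
endfacet
facet normal 0.863 0.249 0.440
outer loop
vertex -0.753 2.134 -2.225
vertex -0.303 0.002 -1.9
vertex 0.029 0.546 -2.858
endloop
endfacet
facet normal 0.863 0.249 0.440
outer loop
vertex -1.084 1.59 -1.268
vertex -0.303 0.002 -1.9
vertex -0.753 2.134 -2.225
endloop
endfacet
facet normal -0.602 0.558 -0.571
outer loop
vertex 1.033 0.232 2.869
vertex 0.598 -0.3 2.807
vertex 0.522 0.149 3.326
endloop
endfacet
facet normal 0.463 0.623 0.630
outer loop
vertex 1.033 0.232 2.869
vertex 0.522 0.149 3.326
vertex 1.782 -1.4 3.933
endloop
endfacet
facet normal -0.602 0.558 -0.571
outer loop
vertex 0.522 0.149 3.326
vertex 0.598 -0.3 2.807
vertex 0.087 -0.383 3.264
endloop
endfacet
facet normal -0.295 0.131 0.946
outer loop
vertex 0.522 0.149 3.326
vertex 0.087 -0.383 3.264
vertex 1.782 -1.4 3.933
endloop
endfacet
facet normal -0.601 0.559 -0.571
outer loop
vertex 0.087 -0.383 3.264
vertex 0.598 -0.3 2.807
vertex 0.162 -0.832 2.745
endloop
endfacet
facet normal -0.583 -0.654 0.482
outer loop
vertex 0.087 -0.383 3.264
vertex 0.162 -0.832 2.745
vertex 1.782 -1.4 3.933
endloop
endfacet
facet normal -0.601 0.559 -0.572
outer loop
vertex 0.162 -0.832 2.745
vertex 0.598 -0.3 2.807
vertex 0.673 -0.749 2.289
endloop
endfacet
facet normal -0.113 -0.948 -0.299
outer loop
vertex 0.162 -0.832 2.745
vertex 0.673 -0.749 2.289
vertex 1.782 -1.4 3.933
endloop
endfacet
facet normal -0.602 0.558 -0.571
outer loop
vertex 0.673 -0.749 2.289
vertex 0.598 -0.3 2.807
vertex 1.108 -0.217 2.351
endloop
endfacet
facet normal 0.644 -0.455 -0.615
outer loop
vertex 0.673 -0.749 2.289
vertex 1.108 -0.217 2.351
vertex 1.782 -1.4 3.933
endloop
endfacet
facet normal -0.602 0.558 -0.571
outer loop
vertex 1.108 -0.217 2.351
vertex 0.598 -0.3 2.807
vertex 1.033 0.232 2.869
endloop
endfacet
facet normal 0.932 0.330 -0.151
outer loop
vertex 1.108 -0.217 2.351
vertex 1.033 0.232 2.869
vertex 1.782 -1.4 3.933
endloop
endfacet

endsolid


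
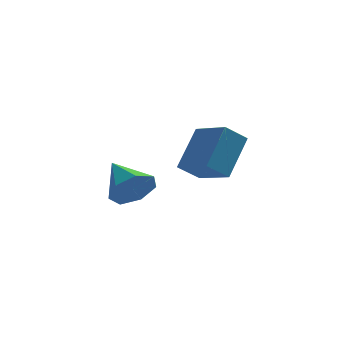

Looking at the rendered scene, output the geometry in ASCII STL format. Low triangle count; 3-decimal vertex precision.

solid 
facet normal 0.427 -0.788 -0.444
outer loop
vertex 0.323 0.347 1.019
vertex -0.405 0.296 0.41
vertex 0.406 0.784 0.324
endloop
endfacet
facet normal 0.613 0.634 0.472
outer loop
vertex 0.323 0.347 1.019
vertex 0.406 0.784 0.324
vertex -1.135 1.644 1.17
endloop
endfacet
facet normal 0.427 -0.788 -0.445
outer loop
vertex 0.406 0.784 0.324
vertex -0.405 0.296 0.41
vertex -0.122 0.853 -0.305
endloop
endfacet
facet normal 0.380 0.898 -0.221
outer loop
vertex 0.406 0.784 0.324
vertex -0.122 0.853 -0.305
vertex -1.135 1.644 1.17
endloop
endfacet
facet normal 0.427 -0.788 -0.445
outer loop
vertex -0.122 0.853 -0.305
vertex -0.405 0.296 0.41
vertex -0.863 0.503 -0.396
endloop
endfacet
facet normal -0.282 0.752 -0.597
outer loop
vertex -0.122 0.853 -0.305
vertex -0.863 0.503 -0.396
vertex -1.135 1.644 1.17
endloop
endfacet
facet normal 0.426 -0.788 -0.444
outer loop
vertex -0.863 0.503 -0.396
vertex -0.405 0.296 0.41
vertex -1.259 -0.002 0.12
endloop
endfacet
facet normal -0.876 0.305 -0.374
outer loop
vertex -0.863 0.503 -0.396
vertex -1.259 -0.002 0.12
vertex -1.135 1.644 1.17
endloop
endfacet
facet normal 0.426 -0.788 -0.444
outer loop
vertex -1.259 -0.002 0.12
vertex -0.405 0.296 0.41
vertex -1.012 -0.283 0.855
endloop
endfacet
facet normal -0.954 -0.107 0.280
outer loop
vertex -1.259 -0.002 0.12
vertex -1.012 -0.283 0.855
vertex -1.135 1.644 1.17
endloop
endfacet
facet normal 0.427 -0.788 -0.444
outer loop
vertex -1.012 -0.283 0.855
vertex -0.405 0.296 0.41
vertex -0.308 -0.127 1.255
endloop
endfacet
facet normal -0.458 -0.172 0.872
outer loop
vertex -1.012 -0.283 0.855
vertex -0.308 -0.127 1.255
vertex -1.135 1.644 1.17
endloop
endfacet
facet normal 0.426 -0.788 -0.444
outer loop
vertex -0.308 -0.127 1.255
vertex -0.405 0.296 0.41
vertex 0.323 0.347 1.019
endloop
endfacet
facet normal 0.240 0.158 0.958
outer loop
vertex -0.308 -0.127 1.255
vertex 0.323 0.347 1.019
vertex -1.135 1.644 1.17
endloop
endfacet
facet normal -0.730 -0.294 0.617
outer loop
vertex 2.579 -2.929 4.588
vertex 1.677 -1.763 4.076
vertex 1.912 -4.02 3.279
endloop
endfacet
facet normal 0.578 -0.747 0.328
outer loop
vertex 2.663 -3.717 2.644
vertex 2.579 -2.929 4.588
vertex 1.912 -4.02 3.279
endloop
endfacet
facet normal -0.730 -0.294 0.617
outer loop
vertex 1.912 -4.02 3.279
vertex 1.677 -1.763 4.076
vertex 1.01 -2.854 2.767
endloop
endfacet
facet normal -0.364 -0.596 -0.715
outer loop
vertex 1.01 -2.854 2.767
vertex 2.663 -3.717 2.644
vertex 1.912 -4.02 3.279
endloop
endfacet
facet normal 0.364 0.596 0.715
outer loop
vertex 2.579 -2.929 4.588
vertex 2.428 -1.46 3.441
vertex 1.677 -1.763 4.076
endloop
endfacet
facet normal 0.578 -0.747 0.328
outer loop
vertex 3.33 -2.626 3.953
vertex 2.579 -2.929 4.588
vertex 2.663 -3.717 2.644
endloop
endfacet
facet normal 0.364 0.596 0.715
outer loop
vertex 3.33 -2.626 3.953
vertex 2.428 -1.46 3.441
vertex 2.579 -2.929 4.588
endloop
endfacet
facet normal -0.578 0.747 -0.328
outer loop
vertex 1.677 -1.763 4.076
vertex 2.428 -1.46 3.441
vertex 1.01 -2.854 2.767
endloop
endfacet
facet normal -0.364 -0.596 -0.715
outer loop
vertex 1.761 -2.551 2.132
vertex 2.663 -3.717 2.644
vertex 1.01 -2.854 2.767
endloop
endfacet
facet normal -0.578 0.747 -0.328
outer loop
vertex 1.01 -2.854 2.767
vertex 2.428 -1.46 3.441
vertex 1.761 -2.551 2.132
endloop
endfacet
facet normal 0.730 0.294 -0.617
outer loop
vertex 1.761 -2.551 2.132
vertex 3.33 -2.626 3.953
vertex 2.663 -3.717 2.644
endloop
endfacet
facet normal 0.730 0.294 -0.617
outer loop
vertex 2.428 -1.46 3.441
vertex 3.33 -2.626 3.953
vertex 1.761 -2.551 2.132
endloop
endfacet

endsolid


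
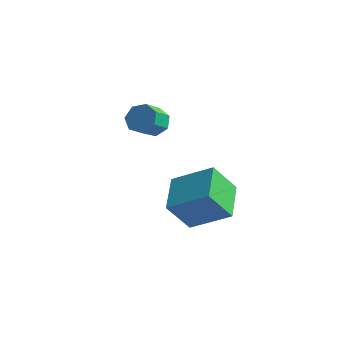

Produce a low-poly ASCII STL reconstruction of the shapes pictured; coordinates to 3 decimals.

solid 
facet normal -0.813 -0.316 -0.490
outer loop
vertex 1.885 -0.412 -1.444
vertex 0.893 1.103 -0.776
vertex 2.361 0.509 -2.828
endloop
endfacet
facet normal 0.514 -0.785 -0.346
outer loop
vertex 4.027 1.157 -1.824
vertex 1.885 -0.412 -1.444
vertex 2.361 0.509 -2.828
endloop
endfacet
facet normal -0.812 -0.316 -0.490
outer loop
vertex 2.361 0.509 -2.828
vertex 0.893 1.103 -0.776
vertex 1.369 2.024 -2.161
endloop
endfacet
facet normal 0.275 0.533 -0.800
outer loop
vertex 1.369 2.024 -2.161
vertex 4.027 1.157 -1.824
vertex 2.361 0.509 -2.828
endloop
endfacet
facet normal -0.275 -0.533 0.800
outer loop
vertex 1.885 -0.412 -1.444
vertex 2.559 1.751 0.228
vertex 0.893 1.103 -0.776
endloop
endfacet
facet normal 0.514 -0.785 -0.346
outer loop
vertex 3.551 0.236 -0.439
vertex 1.885 -0.412 -1.444
vertex 4.027 1.157 -1.824
endloop
endfacet
facet normal -0.276 -0.533 0.800
outer loop
vertex 3.551 0.236 -0.439
vertex 2.559 1.751 0.228
vertex 1.885 -0.412 -1.444
endloop
endfacet
facet normal -0.514 0.785 0.346
outer loop
vertex 0.893 1.103 -0.776
vertex 2.559 1.751 0.228
vertex 1.369 2.024 -2.161
endloop
endfacet
facet normal 0.275 0.533 -0.800
outer loop
vertex 3.035 2.672 -1.156
vertex 4.027 1.157 -1.824
vertex 1.369 2.024 -2.161
endloop
endfacet
facet normal -0.514 0.785 0.346
outer loop
vertex 1.369 2.024 -2.161
vertex 2.559 1.751 0.228
vertex 3.035 2.672 -1.156
endloop
endfacet
facet normal 0.813 0.316 0.490
outer loop
vertex 3.035 2.672 -1.156
vertex 3.551 0.236 -0.439
vertex 4.027 1.157 -1.824
endloop
endfacet
facet normal 0.812 0.316 0.490
outer loop
vertex 2.559 1.751 0.228
vertex 3.551 0.236 -0.439
vertex 3.035 2.672 -1.156
endloop
endfacet
facet normal -0.075 0.834 -0.547
outer loop
vertex -1.74 3.193 0.054
vertex -2.134 3.543 0.642
vertex -1.355 3.528 0.512
endloop
endfacet
facet normal 0.824 -0.257 -0.505
outer loop
vertex -1.74 3.193 0.054
vertex -1.355 3.528 0.512
vertex -1.653 2.226 0.689
endloop
endfacet
facet normal 0.823 -0.257 -0.506
outer loop
vertex -1.653 2.226 0.689
vertex -1.355 3.528 0.512
vertex -1.267 2.561 1.147
endloop
endfacet
facet normal 0.075 -0.834 0.547
outer loop
vertex -1.653 2.226 0.689
vertex -1.267 2.561 1.147
vertex -2.046 2.577 1.278
endloop
endfacet
facet normal -0.075 0.833 -0.548
outer loop
vertex -1.355 3.528 0.512
vertex -2.134 3.543 0.642
vertex -1.556 3.875 1.067
endloop
endfacet
facet normal 0.953 0.222 0.206
outer loop
vertex -1.355 3.528 0.512
vertex -1.556 3.875 1.067
vertex -1.267 2.561 1.147
endloop
endfacet
facet normal 0.953 0.222 0.207
outer loop
vertex -1.267 2.561 1.147
vertex -1.556 3.875 1.067
vertex -1.469 2.908 1.703
endloop
endfacet
facet normal 0.075 -0.834 0.547
outer loop
vertex -1.267 2.561 1.147
vertex -1.469 2.908 1.703
vertex -2.046 2.577 1.278
endloop
endfacet
facet normal -0.076 0.833 -0.548
outer loop
vertex -1.556 3.875 1.067
vertex -2.134 3.543 0.642
vertex -2.192 3.972 1.303
endloop
endfacet
facet normal 0.364 0.534 0.763
outer loop
vertex -1.556 3.875 1.067
vertex -2.192 3.972 1.303
vertex -1.469 2.908 1.703
endloop
endfacet
facet normal 0.364 0.534 0.763
outer loop
vertex -1.469 2.908 1.703
vertex -2.192 3.972 1.303
vertex -2.105 3.005 1.938
endloop
endfacet
facet normal 0.075 -0.834 0.547
outer loop
vertex -1.469 2.908 1.703
vertex -2.105 3.005 1.938
vertex -2.046 2.577 1.278
endloop
endfacet
facet normal -0.075 0.833 -0.548
outer loop
vertex -2.192 3.972 1.303
vertex -2.134 3.543 0.642
vertex -2.784 3.747 1.042
endloop
endfacet
facet normal -0.497 0.444 0.745
outer loop
vertex -2.192 3.972 1.303
vertex -2.784 3.747 1.042
vertex -2.105 3.005 1.938
endloop
endfacet
facet normal -0.497 0.444 0.745
outer loop
vertex -2.105 3.005 1.938
vertex -2.784 3.747 1.042
vertex -2.697 2.78 1.677
endloop
endfacet
facet normal 0.076 -0.834 0.547
outer loop
vertex -2.105 3.005 1.938
vertex -2.697 2.78 1.677
vertex -2.046 2.577 1.278
endloop
endfacet
facet normal -0.075 0.834 -0.547
outer loop
vertex -2.784 3.747 1.042
vertex -2.134 3.543 0.642
vertex -2.887 3.368 0.479
endloop
endfacet
facet normal -0.986 0.021 0.166
outer loop
vertex -2.784 3.747 1.042
vertex -2.887 3.368 0.479
vertex -2.697 2.78 1.677
endloop
endfacet
facet normal -0.986 0.019 0.166
outer loop
vertex -2.697 2.78 1.677
vertex -2.887 3.368 0.479
vertex -2.799 2.401 1.114
endloop
endfacet
facet normal 0.076 -0.833 0.547
outer loop
vertex -2.697 2.78 1.677
vertex -2.799 2.401 1.114
vertex -2.046 2.577 1.278
endloop
endfacet
facet normal -0.075 0.834 -0.547
outer loop
vertex -2.887 3.368 0.479
vertex -2.134 3.543 0.642
vertex -2.422 3.122 0.04
endloop
endfacet
facet normal -0.731 -0.420 -0.538
outer loop
vertex -2.887 3.368 0.479
vertex -2.422 3.122 0.04
vertex -2.799 2.401 1.114
endloop
endfacet
facet normal -0.731 -0.420 -0.538
outer loop
vertex -2.799 2.401 1.114
vertex -2.422 3.122 0.04
vertex -2.334 2.155 0.675
endloop
endfacet
facet normal 0.076 -0.834 0.547
outer loop
vertex -2.799 2.401 1.114
vertex -2.334 2.155 0.675
vertex -2.046 2.577 1.278
endloop
endfacet
facet normal -0.076 0.834 -0.547
outer loop
vertex -2.422 3.122 0.04
vertex -2.134 3.543 0.642
vertex -1.74 3.193 0.054
endloop
endfacet
facet normal 0.074 -0.543 -0.837
outer loop
vertex -2.422 3.122 0.04
vertex -1.74 3.193 0.054
vertex -2.334 2.155 0.675
endloop
endfacet
facet normal 0.074 -0.543 -0.837
outer loop
vertex -2.334 2.155 0.675
vertex -1.74 3.193 0.054
vertex -1.653 2.226 0.689
endloop
endfacet
facet normal 0.076 -0.834 0.547
outer loop
vertex -2.334 2.155 0.675
vertex -1.653 2.226 0.689
vertex -2.046 2.577 1.278
endloop
endfacet

endsolid


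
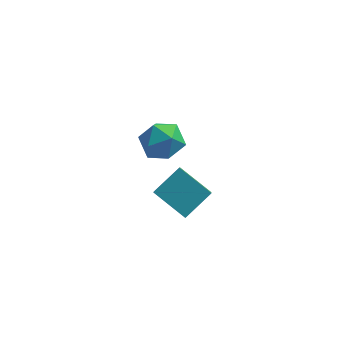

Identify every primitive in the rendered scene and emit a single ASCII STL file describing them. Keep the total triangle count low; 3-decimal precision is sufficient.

solid 
facet normal -0.069 0.676 0.733
outer loop
vertex 1.486 0.134 3.092
vertex 1.456 -0.663 3.824
vertex 2.406 -0.24 3.524
endloop
endfacet
facet normal 0.297 0.938 0.179
outer loop
vertex 1.486 0.134 3.092
vertex 2.406 -0.24 3.524
vertex 2.355 -0.021 2.464
endloop
endfacet
facet normal -0.124 0.910 -0.396
outer loop
vertex 1.486 0.134 3.092
vertex 2.355 -0.021 2.464
vertex 1.373 -0.309 2.11
endloop
endfacet
facet normal -0.751 0.630 -0.198
outer loop
vertex 1.486 0.134 3.092
vertex 1.373 -0.309 2.11
vertex 0.818 -0.707 2.951
endloop
endfacet
facet normal -0.717 0.486 0.500
outer loop
vertex 1.486 0.134 3.092
vertex 0.818 -0.707 2.951
vertex 1.456 -0.663 3.824
endloop
endfacet
facet normal 0.857 0.512 0.065
outer loop
vertex 2.355 -0.021 2.464
vertex 2.406 -0.24 3.524
vertex 2.862 -0.913 2.809
endloop
endfacet
facet normal 0.264 0.089 0.960
outer loop
vertex 2.406 -0.24 3.524
vertex 1.456 -0.663 3.824
vertex 2.307 -1.311 3.65
endloop
endfacet
facet normal -0.782 -0.219 0.583
outer loop
vertex 1.456 -0.663 3.824
vertex 0.818 -0.707 2.951
vertex 1.325 -1.599 3.296
endloop
endfacet
facet normal -0.837 0.013 -0.546
outer loop
vertex 0.818 -0.707 2.951
vertex 1.373 -0.309 2.11
vertex 1.274 -1.38 2.236
endloop
endfacet
facet normal 0.176 0.465 -0.868
outer loop
vertex 1.373 -0.309 2.11
vertex 2.355 -0.021 2.464
vertex 2.224 -0.957 1.936
endloop
endfacet
facet normal 0.751 -0.630 0.198
outer loop
vertex 2.194 -1.754 2.668
vertex 2.862 -0.913 2.809
vertex 2.307 -1.311 3.65
endloop
endfacet
facet normal 0.124 -0.910 0.396
outer loop
vertex 2.194 -1.754 2.668
vertex 2.307 -1.311 3.65
vertex 1.325 -1.599 3.296
endloop
endfacet
facet normal -0.297 -0.938 -0.179
outer loop
vertex 2.194 -1.754 2.668
vertex 1.325 -1.599 3.296
vertex 1.274 -1.38 2.236
endloop
endfacet
facet normal 0.069 -0.676 -0.733
outer loop
vertex 2.194 -1.754 2.668
vertex 1.274 -1.38 2.236
vertex 2.224 -0.957 1.936
endloop
endfacet
facet normal 0.717 -0.486 -0.500
outer loop
vertex 2.194 -1.754 2.668
vertex 2.224 -0.957 1.936
vertex 2.862 -0.913 2.809
endloop
endfacet
facet normal 0.837 -0.013 0.546
outer loop
vertex 2.307 -1.311 3.65
vertex 2.862 -0.913 2.809
vertex 2.406 -0.24 3.524
endloop
endfacet
facet normal -0.176 -0.465 0.868
outer loop
vertex 1.325 -1.599 3.296
vertex 2.307 -1.311 3.65
vertex 1.456 -0.663 3.824
endloop
endfacet
facet normal -0.857 -0.512 -0.065
outer loop
vertex 1.274 -1.38 2.236
vertex 1.325 -1.599 3.296
vertex 0.818 -0.707 2.951
endloop
endfacet
facet normal -0.264 -0.089 -0.960
outer loop
vertex 2.224 -0.957 1.936
vertex 1.274 -1.38 2.236
vertex 1.373 -0.309 2.11
endloop
endfacet
facet normal 0.782 0.219 -0.583
outer loop
vertex 2.862 -0.913 2.809
vertex 2.224 -0.957 1.936
vertex 2.355 -0.021 2.464
endloop
endfacet
facet normal -0.628 -0.587 -0.511
outer loop
vertex 1.381 -0.23 -1.646
vertex 1.328 0.635 -2.574
vertex 2.858 -1.061 -2.505
endloop
endfacet
facet normal 0.042 -0.681 0.731
outer loop
vertex 3.912 -0.075 -1.646
vertex 1.381 -0.23 -1.646
vertex 2.858 -1.061 -2.505
endloop
endfacet
facet normal -0.628 -0.587 -0.511
outer loop
vertex 2.858 -1.061 -2.505
vertex 1.328 0.635 -2.574
vertex 2.805 -0.196 -3.433
endloop
endfacet
facet normal 0.777 -0.437 -0.452
outer loop
vertex 2.805 -0.196 -3.433
vertex 3.912 -0.075 -1.646
vertex 2.858 -1.061 -2.505
endloop
endfacet
facet normal -0.777 0.437 0.452
outer loop
vertex 1.381 -0.23 -1.646
vertex 2.382 1.621 -1.715
vertex 1.328 0.635 -2.574
endloop
endfacet
facet normal 0.042 -0.681 0.731
outer loop
vertex 2.435 0.756 -0.787
vertex 1.381 -0.23 -1.646
vertex 3.912 -0.075 -1.646
endloop
endfacet
facet normal -0.777 0.437 0.452
outer loop
vertex 2.435 0.756 -0.787
vertex 2.382 1.621 -1.715
vertex 1.381 -0.23 -1.646
endloop
endfacet
facet normal -0.042 0.681 -0.731
outer loop
vertex 1.328 0.635 -2.574
vertex 2.382 1.621 -1.715
vertex 2.805 -0.196 -3.433
endloop
endfacet
facet normal 0.777 -0.437 -0.452
outer loop
vertex 3.859 0.79 -2.574
vertex 3.912 -0.075 -1.646
vertex 2.805 -0.196 -3.433
endloop
endfacet
facet normal -0.042 0.681 -0.731
outer loop
vertex 2.805 -0.196 -3.433
vertex 2.382 1.621 -1.715
vertex 3.859 0.79 -2.574
endloop
endfacet
facet normal 0.628 0.587 0.511
outer loop
vertex 3.859 0.79 -2.574
vertex 2.435 0.756 -0.787
vertex 3.912 -0.075 -1.646
endloop
endfacet
facet normal 0.628 0.587 0.511
outer loop
vertex 2.382 1.621 -1.715
vertex 2.435 0.756 -0.787
vertex 3.859 0.79 -2.574
endloop
endfacet

endsolid


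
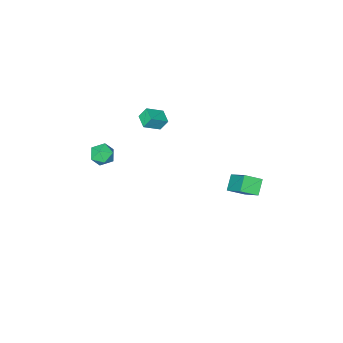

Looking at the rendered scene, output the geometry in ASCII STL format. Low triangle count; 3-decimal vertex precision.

solid 
facet normal -0.437 0.307 0.846
outer loop
vertex -1.861 -4.233 2.807
vertex -1.544 -3.331 2.643
vertex -2.892 -3.984 2.184
endloop
endfacet
facet normal -0.327 -0.930 0.170
outer loop
vertex -2.516 -4.249 1.457
vertex -1.861 -4.233 2.807
vertex -2.892 -3.984 2.184
endloop
endfacet
facet normal -0.437 0.307 0.846
outer loop
vertex -2.892 -3.984 2.184
vertex -1.544 -3.331 2.643
vertex -2.575 -3.082 2.02
endloop
endfacet
facet normal -0.838 0.202 -0.507
outer loop
vertex -2.575 -3.082 2.02
vertex -2.516 -4.249 1.457
vertex -2.892 -3.984 2.184
endloop
endfacet
facet normal 0.838 -0.202 0.507
outer loop
vertex -1.861 -4.233 2.807
vertex -1.168 -3.596 1.916
vertex -1.544 -3.331 2.643
endloop
endfacet
facet normal -0.327 -0.930 0.170
outer loop
vertex -1.485 -4.498 2.08
vertex -1.861 -4.233 2.807
vertex -2.516 -4.249 1.457
endloop
endfacet
facet normal 0.838 -0.202 0.507
outer loop
vertex -1.485 -4.498 2.08
vertex -1.168 -3.596 1.916
vertex -1.861 -4.233 2.807
endloop
endfacet
facet normal 0.327 0.930 -0.170
outer loop
vertex -1.544 -3.331 2.643
vertex -1.168 -3.596 1.916
vertex -2.575 -3.082 2.02
endloop
endfacet
facet normal -0.838 0.202 -0.507
outer loop
vertex -2.199 -3.347 1.293
vertex -2.516 -4.249 1.457
vertex -2.575 -3.082 2.02
endloop
endfacet
facet normal 0.327 0.930 -0.170
outer loop
vertex -2.575 -3.082 2.02
vertex -1.168 -3.596 1.916
vertex -2.199 -3.347 1.293
endloop
endfacet
facet normal 0.437 -0.307 -0.846
outer loop
vertex -2.199 -3.347 1.293
vertex -1.485 -4.498 2.08
vertex -2.516 -4.249 1.457
endloop
endfacet
facet normal 0.437 -0.307 -0.846
outer loop
vertex -1.168 -3.596 1.916
vertex -1.485 -4.498 2.08
vertex -2.199 -3.347 1.293
endloop
endfacet
facet normal -0.769 0.487 -0.415
outer loop
vertex -3.487 4.469 1.982
vertex -2.809 4.953 1.294
vertex -3.732 2.992 0.701
endloop
endfacet
facet normal -0.628 -0.448 0.637
outer loop
vertex -2.871 2.447 1.166
vertex -3.487 4.469 1.982
vertex -3.732 2.992 0.701
endloop
endfacet
facet normal -0.768 0.487 -0.415
outer loop
vertex -3.732 2.992 0.701
vertex -2.809 4.953 1.294
vertex -3.054 3.476 0.014
endloop
endfacet
facet normal -0.123 -0.750 -0.650
outer loop
vertex -3.054 3.476 0.014
vertex -2.871 2.447 1.166
vertex -3.732 2.992 0.701
endloop
endfacet
facet normal 0.124 0.750 0.650
outer loop
vertex -3.487 4.469 1.982
vertex -1.948 4.408 1.759
vertex -2.809 4.953 1.294
endloop
endfacet
facet normal -0.627 -0.448 0.637
outer loop
vertex -2.626 3.924 2.446
vertex -3.487 4.469 1.982
vertex -2.871 2.447 1.166
endloop
endfacet
facet normal 0.124 0.749 0.650
outer loop
vertex -2.626 3.924 2.446
vertex -1.948 4.408 1.759
vertex -3.487 4.469 1.982
endloop
endfacet
facet normal 0.627 0.448 -0.637
outer loop
vertex -2.809 4.953 1.294
vertex -1.948 4.408 1.759
vertex -3.054 3.476 0.014
endloop
endfacet
facet normal -0.124 -0.750 -0.650
outer loop
vertex -2.193 2.931 0.478
vertex -2.871 2.447 1.166
vertex -3.054 3.476 0.014
endloop
endfacet
facet normal 0.627 0.448 -0.637
outer loop
vertex -3.054 3.476 0.014
vertex -1.948 4.408 1.759
vertex -2.193 2.931 0.478
endloop
endfacet
facet normal 0.769 -0.487 0.415
outer loop
vertex -2.193 2.931 0.478
vertex -2.626 3.924 2.446
vertex -2.871 2.447 1.166
endloop
endfacet
facet normal 0.768 -0.487 0.415
outer loop
vertex -1.948 4.408 1.759
vertex -2.626 3.924 2.446
vertex -2.193 2.931 0.478
endloop
endfacet
facet normal -0.792 0.188 0.581
outer loop
vertex 1.245 -3.257 1.162
vertex 0.81 -3.836 0.756
vertex 1.253 -4.044 1.427
endloop
endfacet
facet normal -0.183 0.312 0.932
outer loop
vertex 1.245 -3.257 1.162
vertex 1.253 -4.044 1.427
vertex 1.957 -3.602 1.417
endloop
endfacet
facet normal 0.185 0.802 0.567
outer loop
vertex 1.245 -3.257 1.162
vertex 1.957 -3.602 1.417
vertex 1.948 -3.121 0.74
endloop
endfacet
facet normal -0.195 0.981 -0.008
outer loop
vertex 1.245 -3.257 1.162
vertex 1.948 -3.121 0.74
vertex 1.239 -3.265 0.331
endloop
endfacet
facet normal -0.799 0.601 -0.000
outer loop
vertex 1.245 -3.257 1.162
vertex 1.239 -3.265 0.331
vertex 0.81 -3.836 0.756
endloop
endfacet
facet normal 0.196 -0.292 0.936
outer loop
vertex 1.957 -3.602 1.417
vertex 1.253 -4.044 1.427
vertex 1.961 -4.395 1.169
endloop
endfacet
facet normal -0.788 -0.494 0.367
outer loop
vertex 1.253 -4.044 1.427
vertex 0.81 -3.836 0.756
vertex 1.252 -4.539 0.76
endloop
endfacet
facet normal -0.801 0.175 -0.573
outer loop
vertex 0.81 -3.836 0.756
vertex 1.239 -3.265 0.331
vertex 1.243 -4.058 0.083
endloop
endfacet
facet normal 0.178 0.790 -0.587
outer loop
vertex 1.239 -3.265 0.331
vertex 1.948 -3.121 0.74
vertex 1.947 -3.616 0.073
endloop
endfacet
facet normal 0.794 0.501 0.345
outer loop
vertex 1.948 -3.121 0.74
vertex 1.957 -3.602 1.417
vertex 2.39 -3.824 0.744
endloop
endfacet
facet normal 0.195 -0.981 0.008
outer loop
vertex 1.955 -4.403 0.338
vertex 1.961 -4.395 1.169
vertex 1.252 -4.539 0.76
endloop
endfacet
facet normal -0.185 -0.802 -0.567
outer loop
vertex 1.955 -4.403 0.338
vertex 1.252 -4.539 0.76
vertex 1.243 -4.058 0.083
endloop
endfacet
facet normal 0.183 -0.312 -0.932
outer loop
vertex 1.955 -4.403 0.338
vertex 1.243 -4.058 0.083
vertex 1.947 -3.616 0.073
endloop
endfacet
facet normal 0.792 -0.188 -0.581
outer loop
vertex 1.955 -4.403 0.338
vertex 1.947 -3.616 0.073
vertex 2.39 -3.824 0.744
endloop
endfacet
facet normal 0.799 -0.601 0.000
outer loop
vertex 1.955 -4.403 0.338
vertex 2.39 -3.824 0.744
vertex 1.961 -4.395 1.169
endloop
endfacet
facet normal -0.178 -0.790 0.587
outer loop
vertex 1.252 -4.539 0.76
vertex 1.961 -4.395 1.169
vertex 1.253 -4.044 1.427
endloop
endfacet
facet normal -0.794 -0.501 -0.345
outer loop
vertex 1.243 -4.058 0.083
vertex 1.252 -4.539 0.76
vertex 0.81 -3.836 0.756
endloop
endfacet
facet normal -0.196 0.292 -0.936
outer loop
vertex 1.947 -3.616 0.073
vertex 1.243 -4.058 0.083
vertex 1.239 -3.265 0.331
endloop
endfacet
facet normal 0.788 0.494 -0.367
outer loop
vertex 2.39 -3.824 0.744
vertex 1.947 -3.616 0.073
vertex 1.948 -3.121 0.74
endloop
endfacet
facet normal 0.801 -0.175 0.573
outer loop
vertex 1.961 -4.395 1.169
vertex 2.39 -3.824 0.744
vertex 1.957 -3.602 1.417
endloop
endfacet

endsolid


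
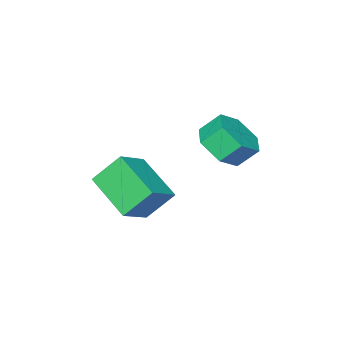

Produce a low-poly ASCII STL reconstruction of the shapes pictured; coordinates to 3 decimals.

solid 
facet normal 0.481 -0.504 -0.717
outer loop
vertex -2.065 2.49 1.773
vertex -2.717 1.776 1.838
vertex -2.864 2.511 1.223
endloop
endfacet
facet normal 0.301 0.863 -0.405
outer loop
vertex -2.065 2.49 1.773
vertex -2.864 2.511 1.223
vertex -2.55 2.999 2.497
endloop
endfacet
facet normal 0.301 0.863 -0.405
outer loop
vertex -2.55 2.999 2.497
vertex -2.864 2.511 1.223
vertex -3.349 3.02 1.948
endloop
endfacet
facet normal -0.480 0.504 0.718
outer loop
vertex -2.55 2.999 2.497
vertex -3.349 3.02 1.948
vertex -3.203 2.284 2.562
endloop
endfacet
facet normal 0.481 -0.504 -0.717
outer loop
vertex -2.864 2.511 1.223
vertex -2.717 1.776 1.838
vertex -3.516 1.797 1.288
endloop
endfacet
facet normal -0.563 0.451 -0.693
outer loop
vertex -2.864 2.511 1.223
vertex -3.516 1.797 1.288
vertex -3.349 3.02 1.948
endloop
endfacet
facet normal -0.562 0.451 -0.693
outer loop
vertex -3.349 3.02 1.948
vertex -3.516 1.797 1.288
vertex -4.002 2.306 2.013
endloop
endfacet
facet normal -0.480 0.504 0.718
outer loop
vertex -3.349 3.02 1.948
vertex -4.002 2.306 2.013
vertex -3.203 2.284 2.562
endloop
endfacet
facet normal 0.481 -0.504 -0.717
outer loop
vertex -3.516 1.797 1.288
vertex -2.717 1.776 1.838
vertex -3.37 1.061 1.903
endloop
endfacet
facet normal -0.864 -0.413 -0.289
outer loop
vertex -3.516 1.797 1.288
vertex -3.37 1.061 1.903
vertex -4.002 2.306 2.013
endloop
endfacet
facet normal -0.864 -0.413 -0.288
outer loop
vertex -4.002 2.306 2.013
vertex -3.37 1.061 1.903
vertex -3.855 1.57 2.627
endloop
endfacet
facet normal -0.480 0.504 0.718
outer loop
vertex -4.002 2.306 2.013
vertex -3.855 1.57 2.627
vertex -3.203 2.284 2.562
endloop
endfacet
facet normal 0.480 -0.504 -0.718
outer loop
vertex -3.37 1.061 1.903
vertex -2.717 1.776 1.838
vertex -2.571 1.04 2.452
endloop
endfacet
facet normal -0.301 -0.863 0.405
outer loop
vertex -3.37 1.061 1.903
vertex -2.571 1.04 2.452
vertex -3.855 1.57 2.627
endloop
endfacet
facet normal -0.301 -0.863 0.405
outer loop
vertex -3.855 1.57 2.627
vertex -2.571 1.04 2.452
vertex -3.056 1.549 3.177
endloop
endfacet
facet normal -0.481 0.504 0.717
outer loop
vertex -3.855 1.57 2.627
vertex -3.056 1.549 3.177
vertex -3.203 2.284 2.562
endloop
endfacet
facet normal 0.480 -0.504 -0.718
outer loop
vertex -2.571 1.04 2.452
vertex -2.717 1.776 1.838
vertex -1.918 1.754 2.387
endloop
endfacet
facet normal 0.562 -0.451 0.693
outer loop
vertex -2.571 1.04 2.452
vertex -1.918 1.754 2.387
vertex -3.056 1.549 3.177
endloop
endfacet
facet normal 0.562 -0.450 0.693
outer loop
vertex -3.056 1.549 3.177
vertex -1.918 1.754 2.387
vertex -2.404 2.263 3.112
endloop
endfacet
facet normal -0.481 0.504 0.717
outer loop
vertex -3.056 1.549 3.177
vertex -2.404 2.263 3.112
vertex -3.203 2.284 2.562
endloop
endfacet
facet normal 0.480 -0.504 -0.718
outer loop
vertex -1.918 1.754 2.387
vertex -2.717 1.776 1.838
vertex -2.065 2.49 1.773
endloop
endfacet
facet normal 0.864 0.413 0.289
outer loop
vertex -1.918 1.754 2.387
vertex -2.065 2.49 1.773
vertex -2.404 2.263 3.112
endloop
endfacet
facet normal 0.864 0.413 0.289
outer loop
vertex -2.404 2.263 3.112
vertex -2.065 2.49 1.773
vertex -2.55 2.999 2.497
endloop
endfacet
facet normal -0.481 0.504 0.717
outer loop
vertex -2.404 2.263 3.112
vertex -2.55 2.999 2.497
vertex -3.203 2.284 2.562
endloop
endfacet
facet normal -0.852 -0.145 -0.502
outer loop
vertex -2.832 -1.907 -0.308
vertex -2.607 -0.111 -1.207
vertex -2.086 -2.541 -1.391
endloop
endfacet
facet normal -0.111 -0.889 0.444
outer loop
vertex -0.833 -2.329 -0.653
vertex -2.832 -1.907 -0.308
vertex -2.086 -2.541 -1.391
endloop
endfacet
facet normal -0.853 -0.145 -0.502
outer loop
vertex -2.086 -2.541 -1.391
vertex -2.607 -0.111 -1.207
vertex -1.862 -0.746 -2.29
endloop
endfacet
facet normal 0.510 -0.435 -0.742
outer loop
vertex -1.862 -0.746 -2.29
vertex -0.833 -2.329 -0.653
vertex -2.086 -2.541 -1.391
endloop
endfacet
facet normal -0.510 0.435 0.742
outer loop
vertex -2.832 -1.907 -0.308
vertex -1.354 0.101 -0.469
vertex -2.607 -0.111 -1.207
endloop
endfacet
facet normal -0.111 -0.889 0.445
outer loop
vertex -1.578 -1.694 0.43
vertex -2.832 -1.907 -0.308
vertex -0.833 -2.329 -0.653
endloop
endfacet
facet normal -0.510 0.435 0.742
outer loop
vertex -1.578 -1.694 0.43
vertex -1.354 0.101 -0.469
vertex -2.832 -1.907 -0.308
endloop
endfacet
facet normal 0.111 0.889 -0.444
outer loop
vertex -2.607 -0.111 -1.207
vertex -1.354 0.101 -0.469
vertex -1.862 -0.746 -2.29
endloop
endfacet
facet normal 0.510 -0.435 -0.742
outer loop
vertex -0.608 -0.533 -1.552
vertex -0.833 -2.329 -0.653
vertex -1.862 -0.746 -2.29
endloop
endfacet
facet normal 0.110 0.889 -0.444
outer loop
vertex -1.862 -0.746 -2.29
vertex -1.354 0.101 -0.469
vertex -0.608 -0.533 -1.552
endloop
endfacet
facet normal 0.853 0.144 0.502
outer loop
vertex -0.608 -0.533 -1.552
vertex -1.578 -1.694 0.43
vertex -0.833 -2.329 -0.653
endloop
endfacet
facet normal 0.852 0.145 0.502
outer loop
vertex -1.354 0.101 -0.469
vertex -1.578 -1.694 0.43
vertex -0.608 -0.533 -1.552
endloop
endfacet

endsolid
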